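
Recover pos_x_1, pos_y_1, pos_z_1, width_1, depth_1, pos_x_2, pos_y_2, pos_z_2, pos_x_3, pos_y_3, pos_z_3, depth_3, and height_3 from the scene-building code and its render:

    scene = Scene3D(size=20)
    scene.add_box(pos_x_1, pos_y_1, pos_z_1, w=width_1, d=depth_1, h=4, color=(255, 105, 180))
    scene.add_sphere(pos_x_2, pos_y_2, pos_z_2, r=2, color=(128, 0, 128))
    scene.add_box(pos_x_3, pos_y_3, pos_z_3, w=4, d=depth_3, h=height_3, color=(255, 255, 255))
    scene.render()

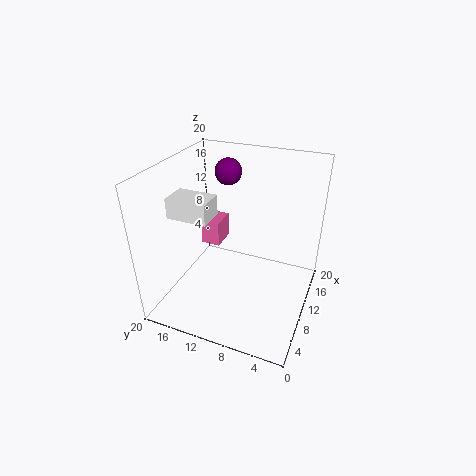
pos_x_1 = 14; pos_y_1 = 15; pos_z_1 = 5; width_1 = 4; depth_1 = 3; pos_x_2 = 16; pos_y_2 = 14; pos_z_2 = 17; pos_x_3 = 8; pos_y_3 = 14; pos_z_3 = 12; depth_3 = 6; height_3 = 3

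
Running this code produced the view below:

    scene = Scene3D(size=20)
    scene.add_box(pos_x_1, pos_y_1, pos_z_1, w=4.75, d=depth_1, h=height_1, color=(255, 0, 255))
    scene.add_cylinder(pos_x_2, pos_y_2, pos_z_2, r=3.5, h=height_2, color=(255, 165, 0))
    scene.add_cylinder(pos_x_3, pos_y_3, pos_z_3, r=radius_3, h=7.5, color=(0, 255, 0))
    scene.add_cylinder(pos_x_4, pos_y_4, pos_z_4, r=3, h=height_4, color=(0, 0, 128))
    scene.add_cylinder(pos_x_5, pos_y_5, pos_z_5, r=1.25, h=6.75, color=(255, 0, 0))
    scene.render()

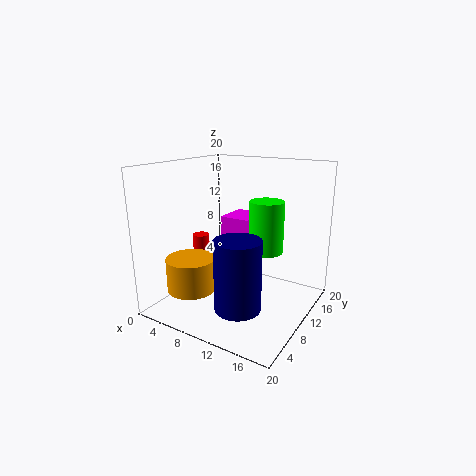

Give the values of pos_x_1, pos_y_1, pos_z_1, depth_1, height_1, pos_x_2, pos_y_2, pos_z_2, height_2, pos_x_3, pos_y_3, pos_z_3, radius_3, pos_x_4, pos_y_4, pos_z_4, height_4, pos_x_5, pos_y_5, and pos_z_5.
pos_x_1 = 4.25, pos_y_1 = 14.25, pos_z_1 = 7.5, depth_1 = 5.5, height_1 = 3.75, pos_x_2 = 4.25, pos_y_2 = 6.5, pos_z_2 = 2.25, height_2 = 4.75, pos_x_3 = 12.5, pos_y_3 = 13.75, pos_z_3 = 7.25, radius_3 = 2.5, pos_x_4 = 13, pos_y_4 = 5, pos_z_4 = 2.5, height_4 = 9.25, pos_x_5 = 2.75, pos_y_5 = 11, pos_z_5 = 2.25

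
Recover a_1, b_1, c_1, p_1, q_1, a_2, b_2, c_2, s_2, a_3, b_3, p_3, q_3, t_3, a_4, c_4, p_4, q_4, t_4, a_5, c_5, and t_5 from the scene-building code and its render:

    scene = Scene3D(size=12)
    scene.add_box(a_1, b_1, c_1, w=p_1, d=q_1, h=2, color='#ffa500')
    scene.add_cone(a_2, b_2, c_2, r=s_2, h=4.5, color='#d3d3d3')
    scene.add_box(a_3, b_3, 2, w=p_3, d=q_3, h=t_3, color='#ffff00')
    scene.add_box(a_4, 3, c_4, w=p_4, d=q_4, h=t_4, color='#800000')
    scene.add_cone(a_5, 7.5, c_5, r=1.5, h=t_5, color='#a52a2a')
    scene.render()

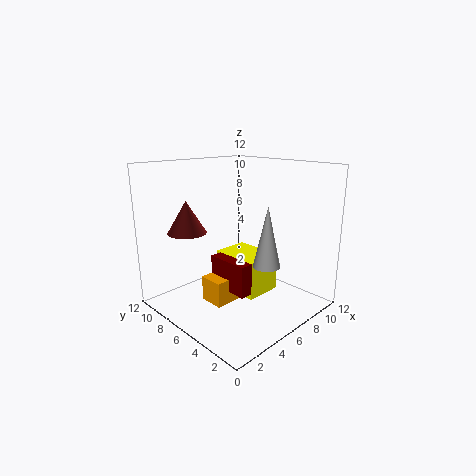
a_1 = 2.5; b_1 = 4.5; c_1 = 1.5; p_1 = 3.5; q_1 = 2; a_2 = 5; b_2 = 2; c_2 = 5; s_2 = 1; a_3 = 4.5; b_3 = 3; p_3 = 3; q_3 = 4; t_3 = 3; a_4 = 3.5; c_4 = 2.5; p_4 = 2.5; q_4 = 3.5; t_4 = 2.5; a_5 = 2; c_5 = 7; t_5 = 2.5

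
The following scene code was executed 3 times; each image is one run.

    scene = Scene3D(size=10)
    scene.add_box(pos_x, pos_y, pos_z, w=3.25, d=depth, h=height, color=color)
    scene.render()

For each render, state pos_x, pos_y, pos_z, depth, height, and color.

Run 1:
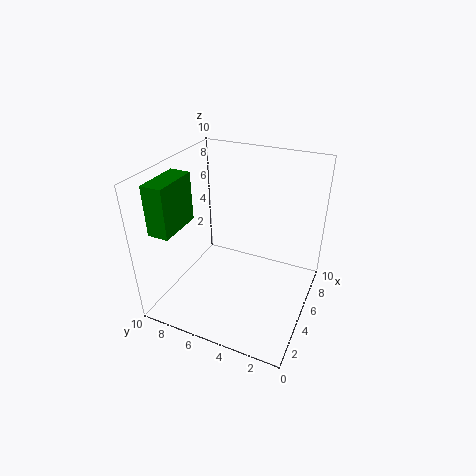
pos_x = 1.75; pos_y = 8.5; pos_z = 5.75; depth = 1.5; height = 3.5; color = 'green'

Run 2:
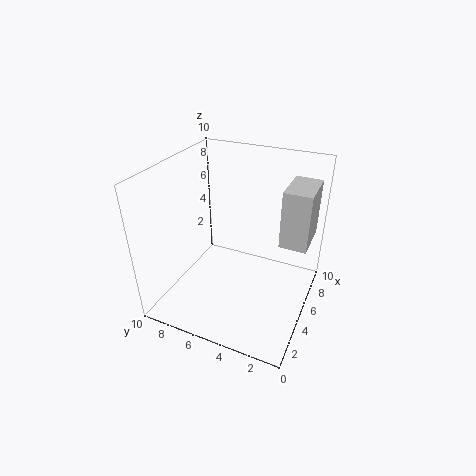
pos_x = 6.5; pos_y = 0.5; pos_z = 4; depth = 2; height = 4.25; color = 'lightgray'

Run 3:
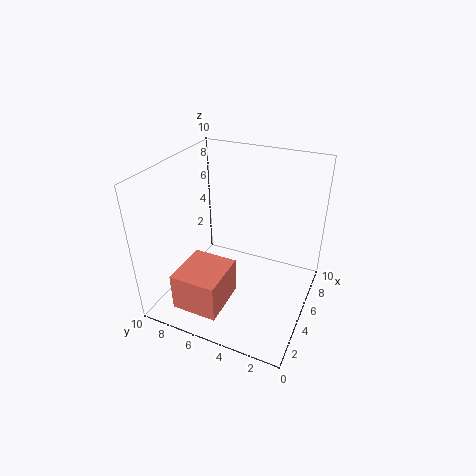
pos_x = 0.25; pos_y = 4.5; pos_z = 1.75; depth = 3; height = 2.5; color = 'salmon'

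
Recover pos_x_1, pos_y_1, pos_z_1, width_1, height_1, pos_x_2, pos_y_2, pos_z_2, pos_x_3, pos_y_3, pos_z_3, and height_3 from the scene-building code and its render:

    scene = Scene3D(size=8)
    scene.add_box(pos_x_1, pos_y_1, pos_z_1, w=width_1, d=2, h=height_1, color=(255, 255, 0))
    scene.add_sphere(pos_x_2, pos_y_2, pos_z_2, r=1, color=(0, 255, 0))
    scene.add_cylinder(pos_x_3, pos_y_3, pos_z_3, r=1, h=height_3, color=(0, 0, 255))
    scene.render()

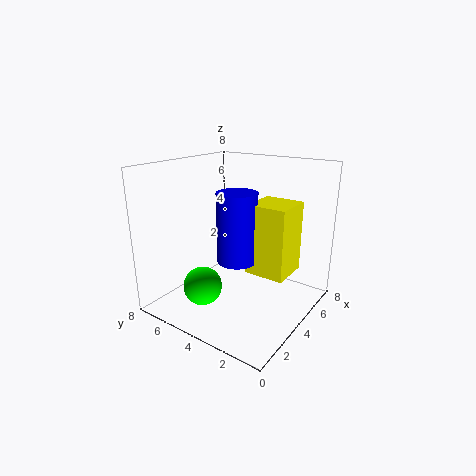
pos_x_1 = 2.5
pos_y_1 = 0.5
pos_z_1 = 3
width_1 = 2
height_1 = 3.5
pos_x_2 = 1.5
pos_y_2 = 4.5
pos_z_2 = 2
pos_x_3 = 2.5
pos_y_3 = 3
pos_z_3 = 3.5
height_3 = 3.5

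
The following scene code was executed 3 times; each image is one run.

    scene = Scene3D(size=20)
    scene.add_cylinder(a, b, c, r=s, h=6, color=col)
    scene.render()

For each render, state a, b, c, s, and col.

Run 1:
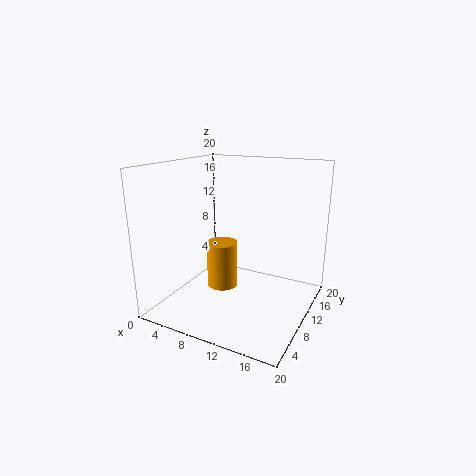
a = 9.5, b = 6.5, c = 4.5, s = 2, col = 'orange'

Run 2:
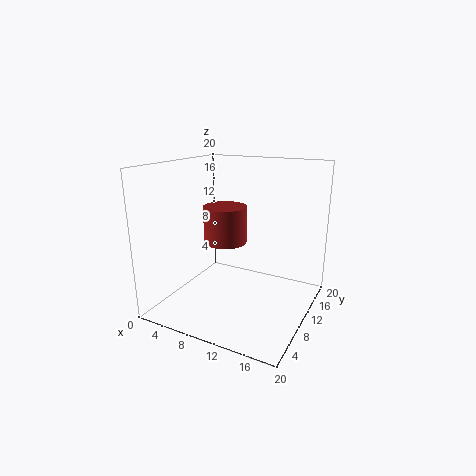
a = 4.5, b = 16, c = 6.5, s = 3.5, col = 'brown'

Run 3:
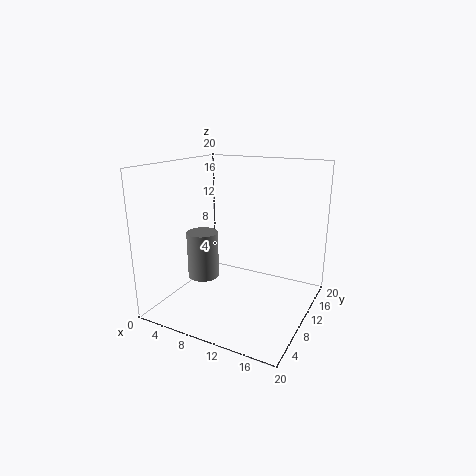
a = 7.5, b = 5, c = 6, s = 2, col = 'gray'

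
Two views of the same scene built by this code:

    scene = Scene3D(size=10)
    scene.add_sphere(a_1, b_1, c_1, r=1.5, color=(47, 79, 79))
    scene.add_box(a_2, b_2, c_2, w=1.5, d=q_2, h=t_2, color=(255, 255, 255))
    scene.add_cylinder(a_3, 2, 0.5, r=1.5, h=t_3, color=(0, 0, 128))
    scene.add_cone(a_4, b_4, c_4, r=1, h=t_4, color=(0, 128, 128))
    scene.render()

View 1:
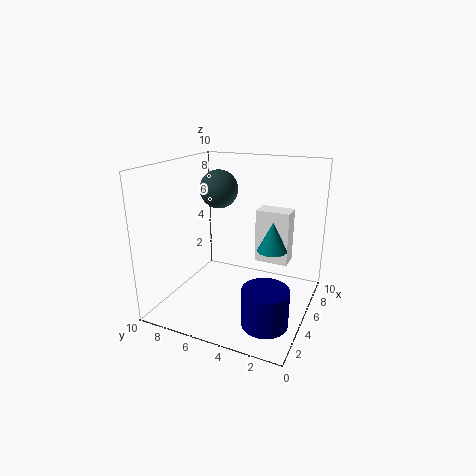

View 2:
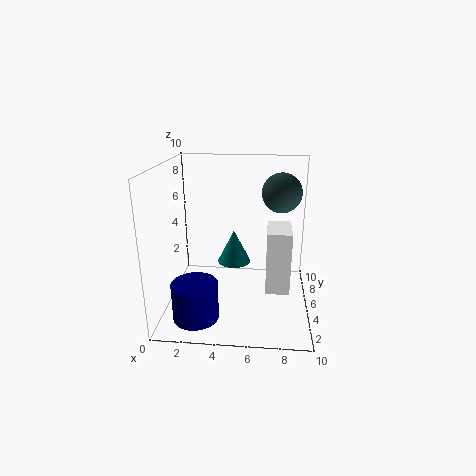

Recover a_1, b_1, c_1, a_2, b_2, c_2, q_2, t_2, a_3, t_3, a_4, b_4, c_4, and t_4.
a_1 = 8; b_1 = 8; c_1 = 7.5; a_2 = 7; b_2 = 2; c_2 = 2.5; q_2 = 2.5; t_2 = 4; a_3 = 2.5; t_3 = 2.5; a_4 = 5; b_4 = 2.5; c_4 = 4.5; t_4 = 2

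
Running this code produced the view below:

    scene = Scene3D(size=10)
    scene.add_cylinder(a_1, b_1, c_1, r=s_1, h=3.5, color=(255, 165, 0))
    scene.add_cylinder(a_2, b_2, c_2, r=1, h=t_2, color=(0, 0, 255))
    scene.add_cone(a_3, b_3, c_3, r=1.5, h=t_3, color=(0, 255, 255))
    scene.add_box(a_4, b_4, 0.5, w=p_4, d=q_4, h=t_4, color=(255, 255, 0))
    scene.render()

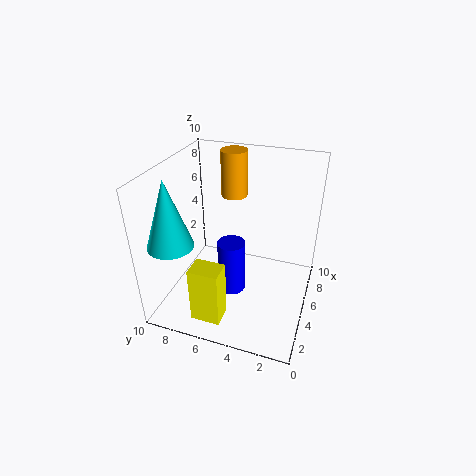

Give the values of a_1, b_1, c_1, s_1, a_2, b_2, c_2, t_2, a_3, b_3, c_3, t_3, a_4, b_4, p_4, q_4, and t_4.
a_1 = 8.5, b_1 = 6.5, c_1 = 6.5, s_1 = 1, a_2 = 5, b_2 = 5.5, c_2 = 0.5, t_2 = 4, a_3 = 2, b_3 = 8.5, c_3 = 5.5, t_3 = 4.5, a_4 = 1, b_4 = 5, p_4 = 1.5, q_4 = 2, t_4 = 4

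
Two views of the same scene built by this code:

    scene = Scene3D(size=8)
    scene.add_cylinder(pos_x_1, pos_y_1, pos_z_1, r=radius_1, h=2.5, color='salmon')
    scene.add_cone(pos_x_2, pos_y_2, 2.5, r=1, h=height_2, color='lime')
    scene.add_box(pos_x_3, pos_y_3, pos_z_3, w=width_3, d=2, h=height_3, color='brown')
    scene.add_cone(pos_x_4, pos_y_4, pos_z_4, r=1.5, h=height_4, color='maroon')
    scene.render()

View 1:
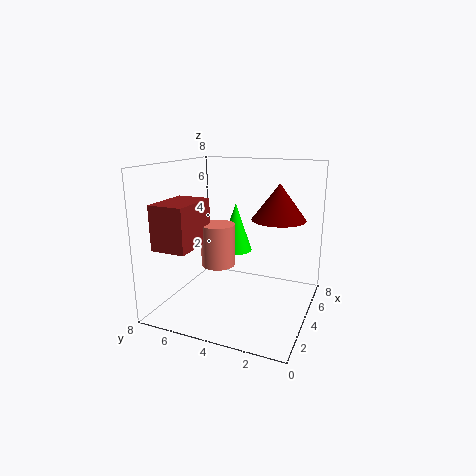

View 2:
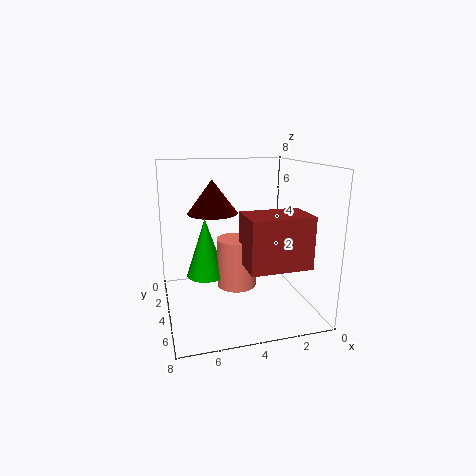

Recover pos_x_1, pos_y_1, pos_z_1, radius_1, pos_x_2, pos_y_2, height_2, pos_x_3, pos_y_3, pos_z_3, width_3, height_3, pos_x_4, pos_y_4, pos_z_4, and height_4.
pos_x_1 = 4.5; pos_y_1 = 5.5; pos_z_1 = 2; radius_1 = 1; pos_x_2 = 6; pos_y_2 = 5; height_2 = 3; pos_x_3 = 1.5; pos_y_3 = 6; pos_z_3 = 3.5; width_3 = 3; height_3 = 2.5; pos_x_4 = 5; pos_y_4 = 2; pos_z_4 = 5; height_4 = 2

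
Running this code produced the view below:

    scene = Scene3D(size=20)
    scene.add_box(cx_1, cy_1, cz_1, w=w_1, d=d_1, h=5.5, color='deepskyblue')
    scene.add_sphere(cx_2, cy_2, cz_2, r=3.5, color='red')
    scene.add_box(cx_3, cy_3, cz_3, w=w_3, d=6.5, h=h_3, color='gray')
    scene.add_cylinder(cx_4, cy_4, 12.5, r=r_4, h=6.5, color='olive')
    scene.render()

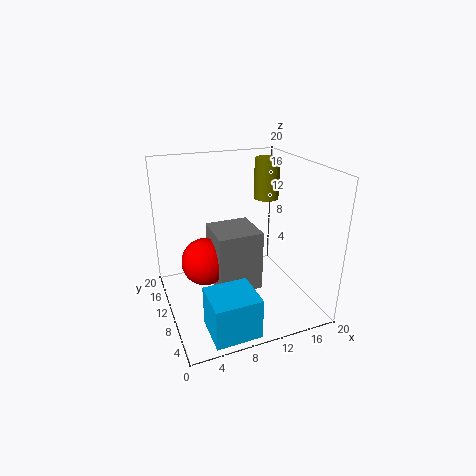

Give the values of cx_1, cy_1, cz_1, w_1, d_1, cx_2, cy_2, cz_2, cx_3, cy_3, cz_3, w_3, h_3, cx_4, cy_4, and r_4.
cx_1 = 3.5, cy_1 = 0.5, cz_1 = 0.5, w_1 = 6, d_1 = 5.5, cx_2 = 6, cy_2 = 13, cz_2 = 5.5, cx_3 = 7, cy_3 = 9, cz_3 = 1.5, w_3 = 6.5, h_3 = 9, cx_4 = 18, cy_4 = 17.5, r_4 = 2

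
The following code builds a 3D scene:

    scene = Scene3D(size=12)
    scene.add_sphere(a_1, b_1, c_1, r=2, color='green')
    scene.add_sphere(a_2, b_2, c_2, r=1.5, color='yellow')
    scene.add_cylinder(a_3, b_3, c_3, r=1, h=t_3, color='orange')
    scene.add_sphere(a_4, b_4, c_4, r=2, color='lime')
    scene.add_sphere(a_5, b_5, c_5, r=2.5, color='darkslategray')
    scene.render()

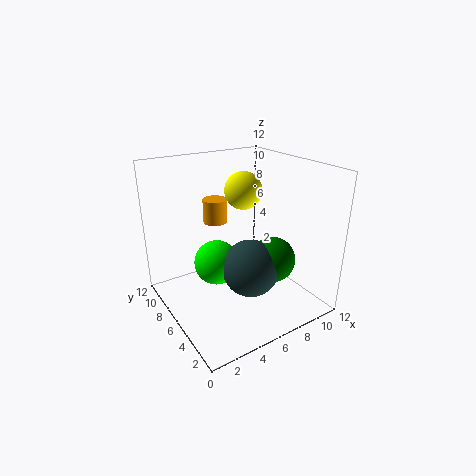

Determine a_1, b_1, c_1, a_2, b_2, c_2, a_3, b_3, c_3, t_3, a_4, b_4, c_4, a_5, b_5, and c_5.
a_1 = 9
b_1 = 5
c_1 = 3.5
a_2 = 6.5
b_2 = 6
c_2 = 10
a_3 = 5
b_3 = 8
c_3 = 7
t_3 = 2
a_4 = 5
b_4 = 8
c_4 = 3
a_5 = 7
b_5 = 5.5
c_5 = 3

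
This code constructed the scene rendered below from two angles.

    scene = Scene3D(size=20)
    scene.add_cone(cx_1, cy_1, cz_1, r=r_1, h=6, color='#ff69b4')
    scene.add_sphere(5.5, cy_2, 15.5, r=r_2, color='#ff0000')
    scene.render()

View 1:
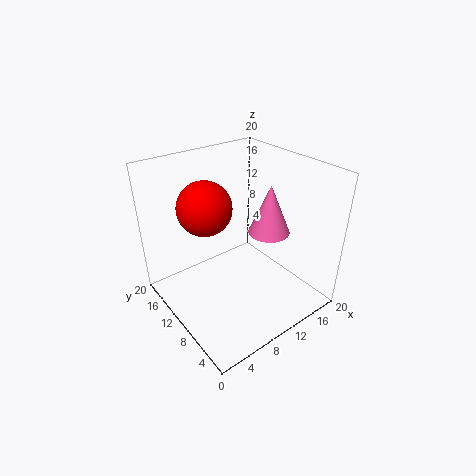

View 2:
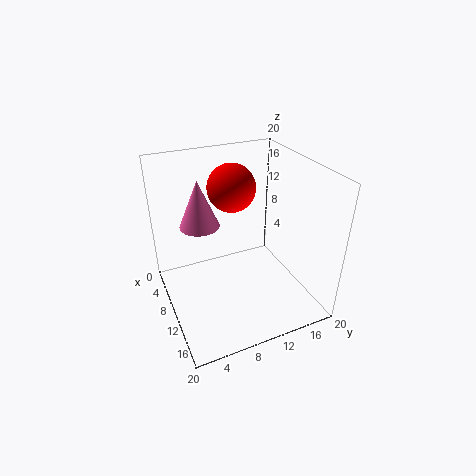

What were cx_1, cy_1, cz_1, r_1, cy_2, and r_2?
cx_1 = 10.5; cy_1 = 4.5; cz_1 = 13.5; r_1 = 2.5; cy_2 = 11; r_2 = 3.5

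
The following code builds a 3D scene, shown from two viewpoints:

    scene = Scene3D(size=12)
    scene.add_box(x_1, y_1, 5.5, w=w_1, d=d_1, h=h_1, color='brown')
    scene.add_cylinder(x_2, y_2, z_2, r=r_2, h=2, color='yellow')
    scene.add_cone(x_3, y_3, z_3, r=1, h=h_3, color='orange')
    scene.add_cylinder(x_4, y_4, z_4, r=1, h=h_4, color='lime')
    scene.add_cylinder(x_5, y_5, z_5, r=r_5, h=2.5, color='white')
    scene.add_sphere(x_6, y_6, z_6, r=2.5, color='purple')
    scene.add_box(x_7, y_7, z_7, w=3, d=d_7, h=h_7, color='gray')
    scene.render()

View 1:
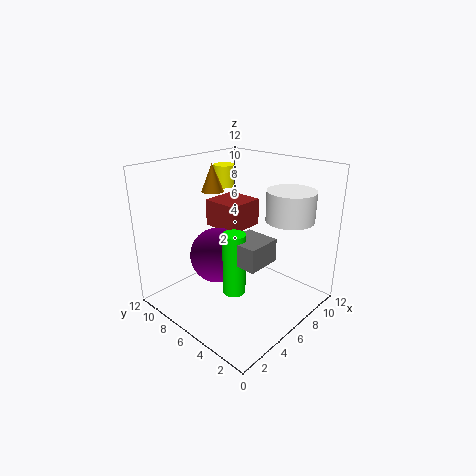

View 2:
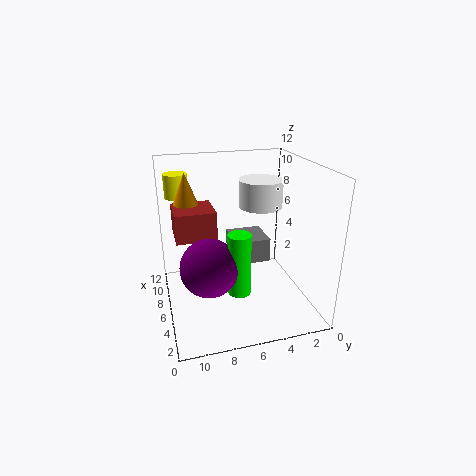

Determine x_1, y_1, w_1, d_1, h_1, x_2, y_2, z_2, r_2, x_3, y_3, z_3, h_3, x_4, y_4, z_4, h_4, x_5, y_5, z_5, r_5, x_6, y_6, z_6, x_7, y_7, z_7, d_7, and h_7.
x_1 = 7, y_1 = 7.5, w_1 = 3.5, d_1 = 3.5, h_1 = 2.5, x_2 = 9, y_2 = 10.5, z_2 = 9, r_2 = 1, x_3 = 7, y_3 = 10, z_3 = 9, h_3 = 2.5, x_4 = 5.5, y_4 = 6, z_4 = 1, h_4 = 5.5, x_5 = 9, y_5 = 3, z_5 = 7.5, r_5 = 2, x_6 = 6, y_6 = 8.5, z_6 = 3.5, x_7 = 5, y_7 = 3.5, z_7 = 4, d_7 = 3, h_7 = 2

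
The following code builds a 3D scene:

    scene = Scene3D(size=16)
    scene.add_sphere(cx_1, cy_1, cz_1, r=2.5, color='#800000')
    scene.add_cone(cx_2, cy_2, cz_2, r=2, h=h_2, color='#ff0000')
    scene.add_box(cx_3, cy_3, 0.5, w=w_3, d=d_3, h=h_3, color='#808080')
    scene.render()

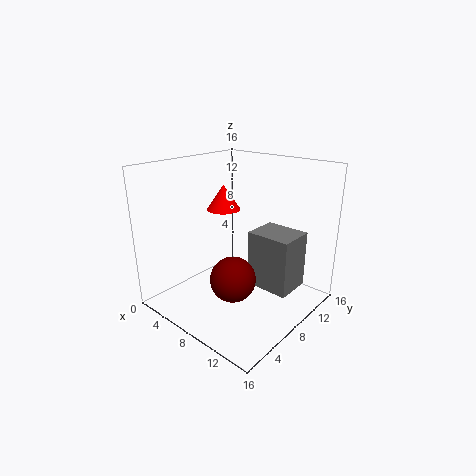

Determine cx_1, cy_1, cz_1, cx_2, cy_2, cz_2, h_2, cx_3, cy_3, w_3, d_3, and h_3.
cx_1 = 9
cy_1 = 6
cz_1 = 4
cx_2 = 4
cy_2 = 10
cz_2 = 10
h_2 = 3
cx_3 = 7
cy_3 = 11
w_3 = 5.5
d_3 = 4.5
h_3 = 7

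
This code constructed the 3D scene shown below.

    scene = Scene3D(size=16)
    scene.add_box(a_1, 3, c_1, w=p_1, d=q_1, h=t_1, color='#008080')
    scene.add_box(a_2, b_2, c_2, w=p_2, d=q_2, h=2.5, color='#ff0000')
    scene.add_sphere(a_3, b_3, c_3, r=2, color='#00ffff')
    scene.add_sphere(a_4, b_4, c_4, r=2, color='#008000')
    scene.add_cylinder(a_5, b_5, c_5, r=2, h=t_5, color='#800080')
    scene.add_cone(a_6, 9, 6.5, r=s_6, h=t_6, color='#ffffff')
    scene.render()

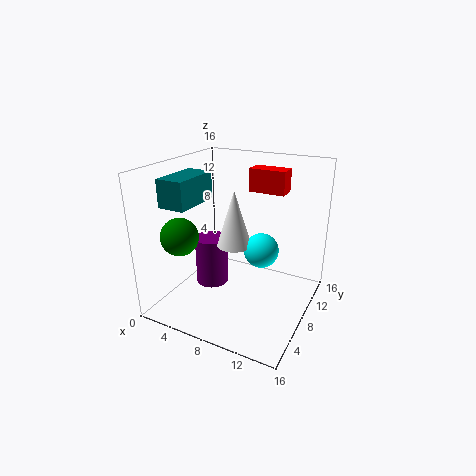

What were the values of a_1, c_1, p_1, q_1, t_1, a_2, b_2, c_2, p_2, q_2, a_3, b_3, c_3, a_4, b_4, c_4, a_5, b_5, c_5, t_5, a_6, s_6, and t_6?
a_1 = 1.5
c_1 = 12
p_1 = 3
q_1 = 5.5
t_1 = 3
a_2 = 8.5
b_2 = 9.5
c_2 = 13
p_2 = 4
q_2 = 2
a_3 = 10
b_3 = 10
c_3 = 6
a_4 = 3.5
b_4 = 3.5
c_4 = 9
a_5 = 3.5
b_5 = 9.5
c_5 = 0.5
t_5 = 6
a_6 = 7
s_6 = 2
t_6 = 6.5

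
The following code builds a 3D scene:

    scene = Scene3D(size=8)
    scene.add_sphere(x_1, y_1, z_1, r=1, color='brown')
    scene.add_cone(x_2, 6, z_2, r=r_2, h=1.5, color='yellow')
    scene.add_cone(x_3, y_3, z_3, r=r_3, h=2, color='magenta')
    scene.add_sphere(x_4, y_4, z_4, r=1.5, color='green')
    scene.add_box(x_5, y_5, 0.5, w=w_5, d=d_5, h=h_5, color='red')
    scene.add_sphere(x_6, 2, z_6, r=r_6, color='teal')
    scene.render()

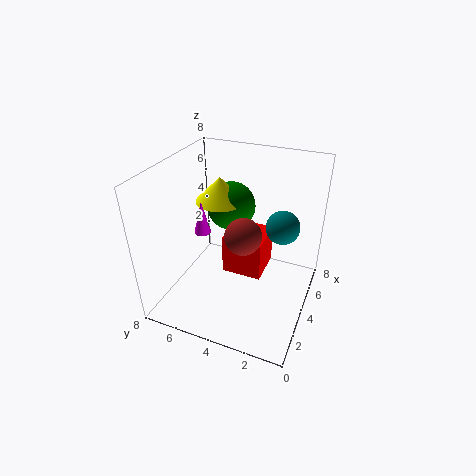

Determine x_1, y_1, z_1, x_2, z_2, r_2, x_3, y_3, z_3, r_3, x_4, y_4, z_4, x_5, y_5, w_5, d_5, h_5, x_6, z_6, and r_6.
x_1 = 3.5
y_1 = 3.5
z_1 = 4.5
x_2 = 6
z_2 = 5
r_2 = 1.5
x_3 = 4.5
y_3 = 6.5
z_3 = 3.5
r_3 = 0.5
x_4 = 6.5
y_4 = 5.5
z_4 = 4.5
x_5 = 5
y_5 = 3
w_5 = 2.5
d_5 = 2.5
h_5 = 2.5
x_6 = 6
z_6 = 4
r_6 = 1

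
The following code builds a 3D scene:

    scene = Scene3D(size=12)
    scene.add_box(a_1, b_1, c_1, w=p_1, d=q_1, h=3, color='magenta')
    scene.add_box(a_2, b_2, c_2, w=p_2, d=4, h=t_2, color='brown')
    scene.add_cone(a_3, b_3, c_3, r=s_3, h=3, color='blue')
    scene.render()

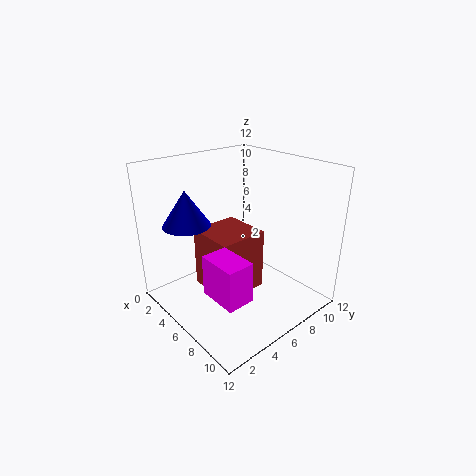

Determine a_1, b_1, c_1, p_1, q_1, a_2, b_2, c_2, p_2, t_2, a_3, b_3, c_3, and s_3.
a_1 = 8, b_1 = 1, c_1 = 4, p_1 = 3, q_1 = 2, a_2 = 4, b_2 = 3, c_2 = 2, p_2 = 4, t_2 = 5, a_3 = 3, b_3 = 3, c_3 = 7, s_3 = 2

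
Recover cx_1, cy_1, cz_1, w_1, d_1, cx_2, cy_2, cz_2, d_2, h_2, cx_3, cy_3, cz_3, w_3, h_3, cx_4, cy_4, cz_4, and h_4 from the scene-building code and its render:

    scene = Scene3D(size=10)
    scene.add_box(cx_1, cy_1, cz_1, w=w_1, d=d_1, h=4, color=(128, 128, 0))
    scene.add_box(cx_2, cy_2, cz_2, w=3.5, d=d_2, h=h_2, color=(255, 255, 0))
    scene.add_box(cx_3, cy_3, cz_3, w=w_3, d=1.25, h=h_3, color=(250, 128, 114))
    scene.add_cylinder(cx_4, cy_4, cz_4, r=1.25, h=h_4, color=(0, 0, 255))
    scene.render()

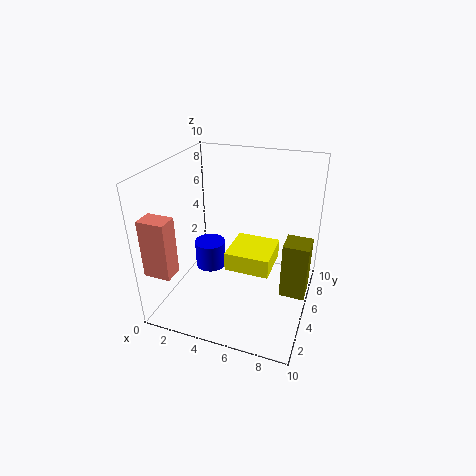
cx_1 = 8.25, cy_1 = 4.5, cz_1 = 1.25, w_1 = 1.75, d_1 = 1.75, cx_2 = 3.5, cy_2 = 6, cz_2 = 1.25, d_2 = 3.5, h_2 = 1.5, cx_3 = 0.5, cy_3 = 0.25, cz_3 = 4, w_3 = 1.75, h_3 = 3.75, cx_4 = 1.5, cy_4 = 7.75, cz_4 = 0.25, h_4 = 2.25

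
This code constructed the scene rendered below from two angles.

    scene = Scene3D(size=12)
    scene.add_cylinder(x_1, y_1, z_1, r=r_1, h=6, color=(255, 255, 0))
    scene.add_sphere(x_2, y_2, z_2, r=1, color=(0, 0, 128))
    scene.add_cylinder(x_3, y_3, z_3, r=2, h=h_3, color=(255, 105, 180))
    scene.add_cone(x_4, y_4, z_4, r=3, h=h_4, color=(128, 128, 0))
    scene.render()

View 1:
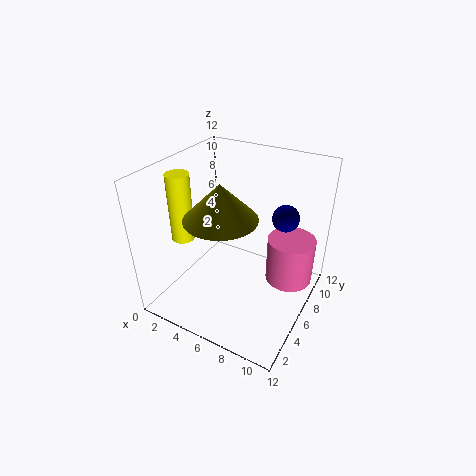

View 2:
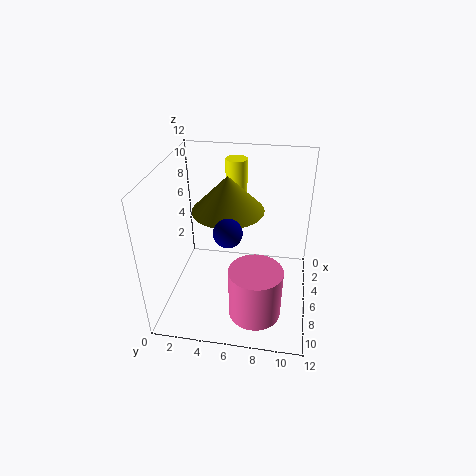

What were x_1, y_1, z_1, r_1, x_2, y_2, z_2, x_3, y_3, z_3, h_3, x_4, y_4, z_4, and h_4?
x_1 = 1; y_1 = 5; z_1 = 5; r_1 = 1; x_2 = 10; y_2 = 6; z_2 = 9; x_3 = 10; y_3 = 8; z_3 = 2; h_3 = 4; x_4 = 5; y_4 = 5; z_4 = 8; h_4 = 3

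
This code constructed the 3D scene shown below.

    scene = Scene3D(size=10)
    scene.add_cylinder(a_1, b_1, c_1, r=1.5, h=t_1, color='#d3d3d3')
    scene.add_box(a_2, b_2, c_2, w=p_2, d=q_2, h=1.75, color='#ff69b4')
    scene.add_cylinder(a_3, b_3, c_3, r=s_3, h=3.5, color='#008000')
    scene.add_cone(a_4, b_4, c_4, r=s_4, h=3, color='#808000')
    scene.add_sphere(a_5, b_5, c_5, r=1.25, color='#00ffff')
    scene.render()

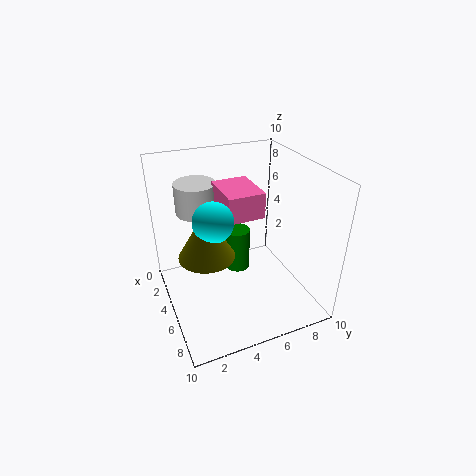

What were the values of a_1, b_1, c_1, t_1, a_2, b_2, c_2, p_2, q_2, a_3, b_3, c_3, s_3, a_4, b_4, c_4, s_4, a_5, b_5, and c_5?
a_1 = 2
b_1 = 3
c_1 = 6
t_1 = 2.25
a_2 = 2.75
b_2 = 4
c_2 = 6.75
p_2 = 3.25
q_2 = 2.5
a_3 = 2
b_3 = 6.25
c_3 = 0.25
s_3 = 1
a_4 = 6.5
b_4 = 2.25
c_4 = 5.25
s_4 = 1.75
a_5 = 6.5
b_5 = 2.75
c_5 = 7.5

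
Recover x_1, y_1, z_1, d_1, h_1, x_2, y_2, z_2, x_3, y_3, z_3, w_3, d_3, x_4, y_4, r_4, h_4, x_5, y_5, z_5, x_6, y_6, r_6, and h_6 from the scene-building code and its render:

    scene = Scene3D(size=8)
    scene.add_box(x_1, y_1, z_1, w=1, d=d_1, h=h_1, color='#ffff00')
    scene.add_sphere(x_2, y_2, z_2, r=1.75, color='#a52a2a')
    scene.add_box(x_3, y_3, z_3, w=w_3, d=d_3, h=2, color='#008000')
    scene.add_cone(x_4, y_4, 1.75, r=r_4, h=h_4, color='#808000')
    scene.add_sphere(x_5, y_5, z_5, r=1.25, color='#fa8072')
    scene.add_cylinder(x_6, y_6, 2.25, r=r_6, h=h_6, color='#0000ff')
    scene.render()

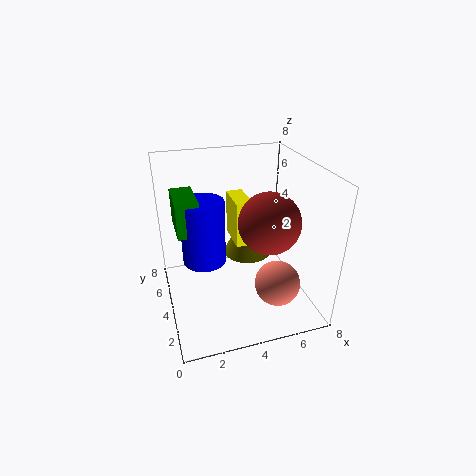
x_1 = 4.25, y_1 = 5, z_1 = 2.75, d_1 = 2.25, h_1 = 2.75, x_2 = 5.75, y_2 = 3.75, z_2 = 4.75, x_3 = 0.75, y_3 = 4.25, z_3 = 4.25, w_3 = 1.25, d_3 = 2.5, x_4 = 5.25, y_4 = 6, r_4 = 1.5, h_4 = 2.75, x_5 = 5.75, y_5 = 2.25, z_5 = 1.75, x_6 = 2.25, y_6 = 5, r_6 = 1.25, h_6 = 3.75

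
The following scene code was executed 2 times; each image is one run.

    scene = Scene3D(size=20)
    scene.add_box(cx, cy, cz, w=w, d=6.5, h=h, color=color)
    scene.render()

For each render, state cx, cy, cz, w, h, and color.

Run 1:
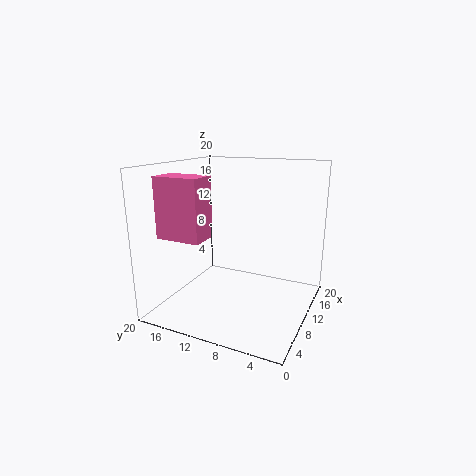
cx = 5, cy = 13.5, cz = 10, w = 4, h = 8.5, color = 'hotpink'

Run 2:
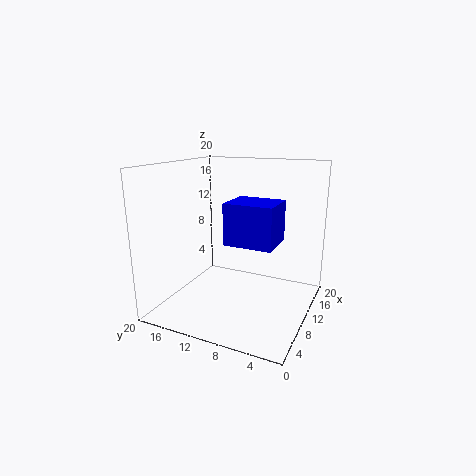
cx = 6.5, cy = 4, cz = 10, w = 5.5, h = 5.5, color = 'blue'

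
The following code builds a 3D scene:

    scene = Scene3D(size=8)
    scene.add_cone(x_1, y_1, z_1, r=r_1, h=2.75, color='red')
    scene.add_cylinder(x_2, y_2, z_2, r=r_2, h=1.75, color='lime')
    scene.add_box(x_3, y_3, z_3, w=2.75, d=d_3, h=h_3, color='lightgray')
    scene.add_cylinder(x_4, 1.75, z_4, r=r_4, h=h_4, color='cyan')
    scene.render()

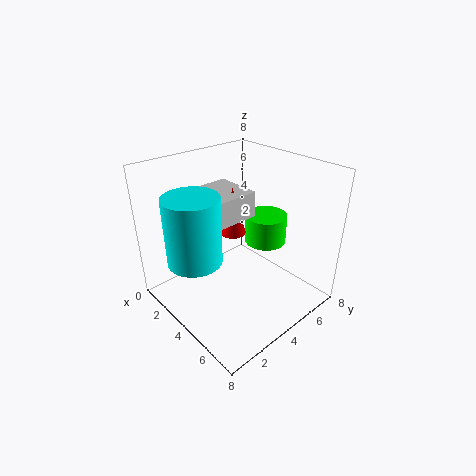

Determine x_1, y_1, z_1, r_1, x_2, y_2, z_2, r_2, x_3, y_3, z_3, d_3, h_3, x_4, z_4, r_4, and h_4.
x_1 = 3
y_1 = 4.5
z_1 = 3.75
r_1 = 0.75
x_2 = 3.75
y_2 = 6.5
z_2 = 2.75
r_2 = 1.25
x_3 = 1
y_3 = 2.75
z_3 = 4.75
d_3 = 2.75
h_3 = 1.5
x_4 = 3
z_4 = 3
r_4 = 1.5
h_4 = 3.75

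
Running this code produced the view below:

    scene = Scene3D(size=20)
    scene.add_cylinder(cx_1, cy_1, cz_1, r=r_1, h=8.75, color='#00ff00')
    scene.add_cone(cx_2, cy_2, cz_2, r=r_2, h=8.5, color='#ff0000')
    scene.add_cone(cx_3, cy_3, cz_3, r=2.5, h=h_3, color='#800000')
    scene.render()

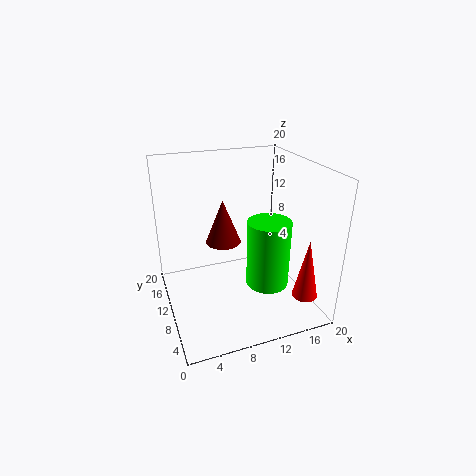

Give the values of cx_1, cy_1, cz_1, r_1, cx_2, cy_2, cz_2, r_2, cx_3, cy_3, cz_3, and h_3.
cx_1 = 12.25, cy_1 = 5, cz_1 = 5.5, r_1 = 2.75, cx_2 = 17.75, cy_2 = 4, cz_2 = 2.5, r_2 = 1.75, cx_3 = 8.5, cy_3 = 12, cz_3 = 8.75, h_3 = 6.25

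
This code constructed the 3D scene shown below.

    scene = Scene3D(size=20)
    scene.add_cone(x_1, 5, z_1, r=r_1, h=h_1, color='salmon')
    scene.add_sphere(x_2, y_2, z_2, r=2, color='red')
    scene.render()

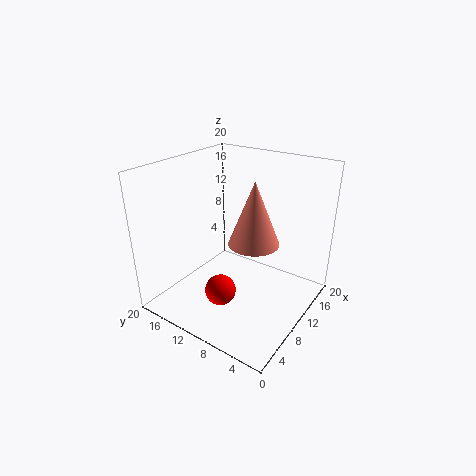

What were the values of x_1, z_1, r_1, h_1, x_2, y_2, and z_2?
x_1 = 6
z_1 = 12.5
r_1 = 3
h_1 = 7.5
x_2 = 4.5
y_2 = 9
z_2 = 5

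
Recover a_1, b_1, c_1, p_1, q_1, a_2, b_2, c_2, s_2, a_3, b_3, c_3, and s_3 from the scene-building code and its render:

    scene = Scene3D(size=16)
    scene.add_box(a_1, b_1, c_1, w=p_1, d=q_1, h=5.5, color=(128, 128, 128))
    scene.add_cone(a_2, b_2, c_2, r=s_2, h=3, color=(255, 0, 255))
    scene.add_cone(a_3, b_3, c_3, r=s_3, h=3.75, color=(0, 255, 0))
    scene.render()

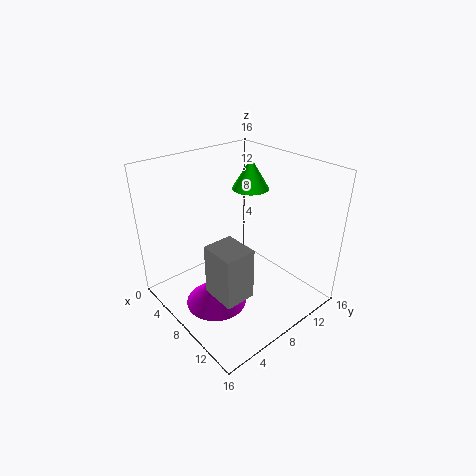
a_1 = 9; b_1 = 2.75; c_1 = 4; p_1 = 3.75; q_1 = 3.25; a_2 = 9; b_2 = 4; c_2 = 2; s_2 = 3.25; a_3 = 4.5; b_3 = 13; c_3 = 11.5; s_3 = 2.25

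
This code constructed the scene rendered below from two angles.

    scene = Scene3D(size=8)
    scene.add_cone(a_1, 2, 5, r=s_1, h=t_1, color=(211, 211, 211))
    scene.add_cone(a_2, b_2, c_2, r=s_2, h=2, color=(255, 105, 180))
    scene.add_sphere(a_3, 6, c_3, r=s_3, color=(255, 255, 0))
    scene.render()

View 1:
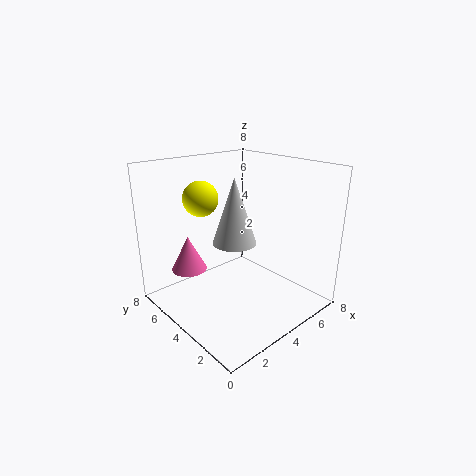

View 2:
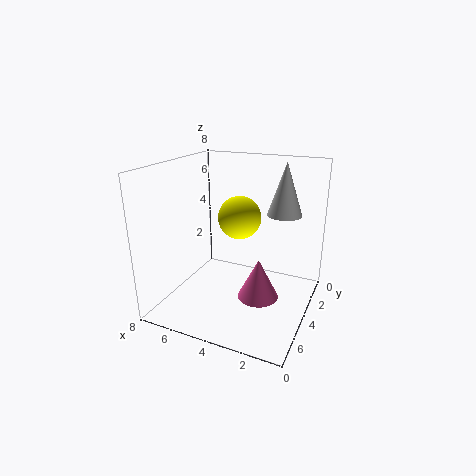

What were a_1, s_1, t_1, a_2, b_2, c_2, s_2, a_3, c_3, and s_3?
a_1 = 2, s_1 = 1, t_1 = 3, a_2 = 2, b_2 = 6, c_2 = 2, s_2 = 1, a_3 = 3, c_3 = 6, s_3 = 1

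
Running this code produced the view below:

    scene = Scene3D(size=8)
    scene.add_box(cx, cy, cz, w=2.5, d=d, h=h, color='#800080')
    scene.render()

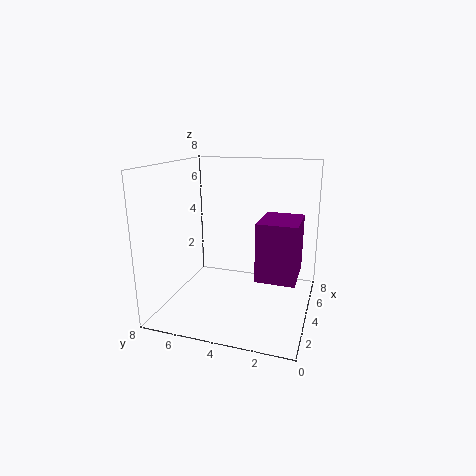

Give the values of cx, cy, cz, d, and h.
cx = 2, cy = 0.5, cz = 2.5, d = 2, h = 3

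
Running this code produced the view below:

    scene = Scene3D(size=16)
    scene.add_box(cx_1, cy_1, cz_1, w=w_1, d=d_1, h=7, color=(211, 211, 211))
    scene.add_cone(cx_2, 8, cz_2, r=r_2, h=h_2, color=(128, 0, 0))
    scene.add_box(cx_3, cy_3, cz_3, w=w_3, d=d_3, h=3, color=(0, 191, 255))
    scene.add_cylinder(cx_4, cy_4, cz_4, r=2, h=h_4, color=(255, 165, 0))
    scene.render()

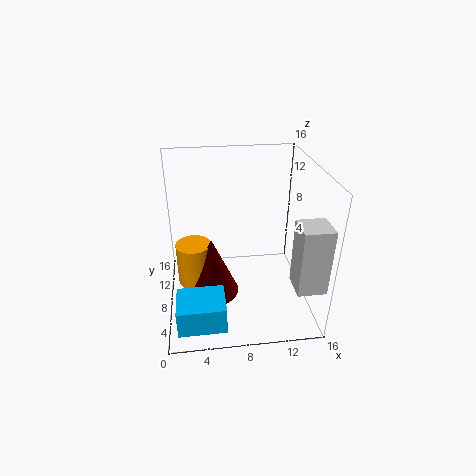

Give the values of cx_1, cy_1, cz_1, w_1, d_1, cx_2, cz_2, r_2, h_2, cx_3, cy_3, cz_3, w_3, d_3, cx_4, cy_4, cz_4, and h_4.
cx_1 = 13
cy_1 = 1
cz_1 = 5
w_1 = 3
d_1 = 3
cx_2 = 5
cz_2 = 1
r_2 = 3
h_2 = 7
cx_3 = 1
cy_3 = 1
cz_3 = 1
w_3 = 5
d_3 = 4
cx_4 = 3
cy_4 = 9
cz_4 = 2
h_4 = 5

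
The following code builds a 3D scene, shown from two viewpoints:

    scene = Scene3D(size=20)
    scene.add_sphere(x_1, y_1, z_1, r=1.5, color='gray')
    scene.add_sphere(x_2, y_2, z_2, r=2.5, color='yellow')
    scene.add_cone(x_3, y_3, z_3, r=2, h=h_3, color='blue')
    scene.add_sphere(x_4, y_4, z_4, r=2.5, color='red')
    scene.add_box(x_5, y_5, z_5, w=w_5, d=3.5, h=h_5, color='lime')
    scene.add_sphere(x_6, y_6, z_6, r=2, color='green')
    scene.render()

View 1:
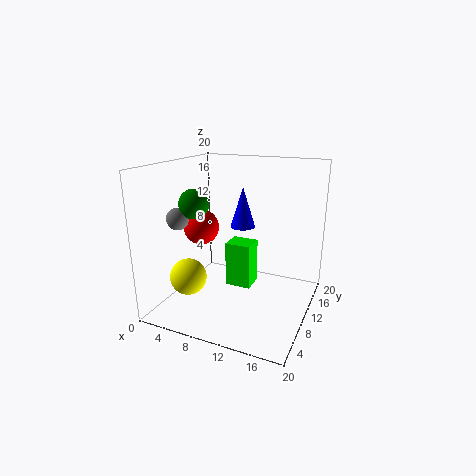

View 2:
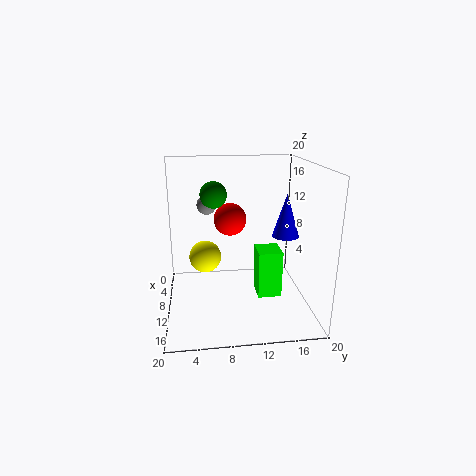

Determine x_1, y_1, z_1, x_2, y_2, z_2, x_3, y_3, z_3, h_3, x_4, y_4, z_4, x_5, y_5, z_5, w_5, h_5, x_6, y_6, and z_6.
x_1 = 3; y_1 = 6; z_1 = 13; x_2 = 4.5; y_2 = 5.5; z_2 = 5; x_3 = 7.5; y_3 = 17.5; z_3 = 9; h_3 = 6.5; x_4 = 4.5; y_4 = 9.5; z_4 = 11; x_5 = 6.5; y_5 = 13; z_5 = 0.5; w_5 = 4; h_5 = 7; x_6 = 5; y_6 = 7; z_6 = 15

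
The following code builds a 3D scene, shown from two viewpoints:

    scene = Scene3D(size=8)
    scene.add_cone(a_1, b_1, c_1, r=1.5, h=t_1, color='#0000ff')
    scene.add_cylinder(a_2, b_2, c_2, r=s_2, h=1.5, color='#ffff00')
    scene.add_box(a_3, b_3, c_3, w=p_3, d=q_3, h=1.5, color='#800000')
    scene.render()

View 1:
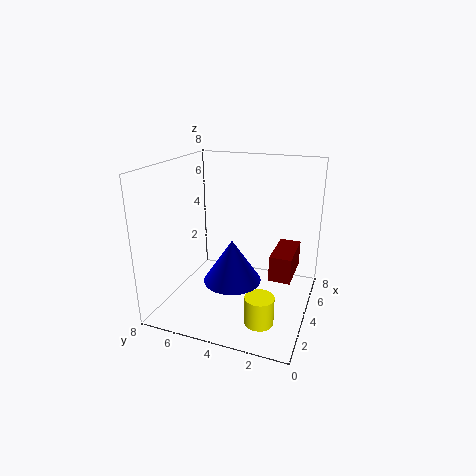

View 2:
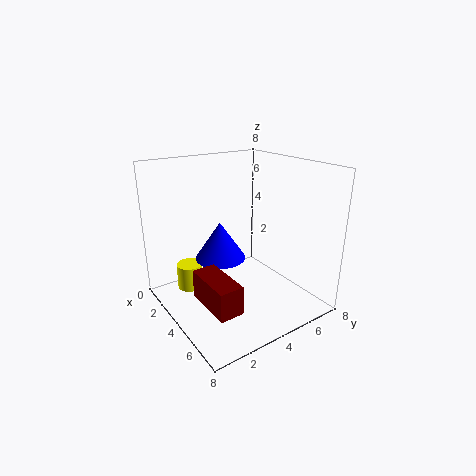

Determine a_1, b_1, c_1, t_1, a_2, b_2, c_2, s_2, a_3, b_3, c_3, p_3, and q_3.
a_1 = 2.5
b_1 = 3.75
c_1 = 2.25
t_1 = 2.25
a_2 = 1.75
b_2 = 2
c_2 = 0.5
s_2 = 0.75
a_3 = 4.25
b_3 = 1
c_3 = 1.5
p_3 = 2.75
q_3 = 1.25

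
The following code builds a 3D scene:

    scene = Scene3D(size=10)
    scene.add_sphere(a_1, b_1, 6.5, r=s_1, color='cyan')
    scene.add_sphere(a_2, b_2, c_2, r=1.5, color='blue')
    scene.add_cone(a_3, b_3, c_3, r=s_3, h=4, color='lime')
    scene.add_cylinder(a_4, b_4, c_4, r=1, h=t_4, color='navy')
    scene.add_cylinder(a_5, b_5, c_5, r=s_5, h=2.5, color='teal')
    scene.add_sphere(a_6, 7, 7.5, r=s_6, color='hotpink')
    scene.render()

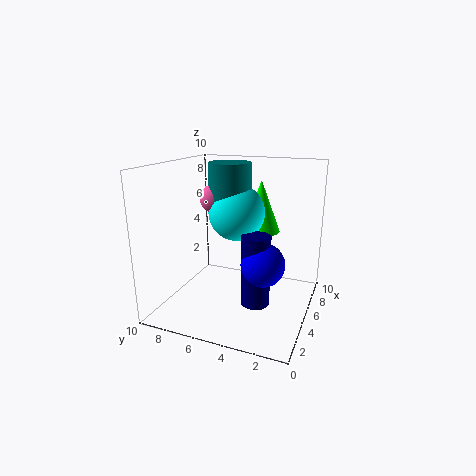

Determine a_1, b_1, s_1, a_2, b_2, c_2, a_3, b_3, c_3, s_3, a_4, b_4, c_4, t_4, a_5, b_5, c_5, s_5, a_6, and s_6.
a_1 = 6
b_1 = 5.5
s_1 = 2
a_2 = 4.5
b_2 = 3
c_2 = 3.5
a_3 = 8.5
b_3 = 4.5
c_3 = 4.5
s_3 = 1.5
a_4 = 4.5
b_4 = 3.5
c_4 = 0.5
t_4 = 5
a_5 = 6
b_5 = 6
c_5 = 7.5
s_5 = 1.5
a_6 = 5.5
s_6 = 1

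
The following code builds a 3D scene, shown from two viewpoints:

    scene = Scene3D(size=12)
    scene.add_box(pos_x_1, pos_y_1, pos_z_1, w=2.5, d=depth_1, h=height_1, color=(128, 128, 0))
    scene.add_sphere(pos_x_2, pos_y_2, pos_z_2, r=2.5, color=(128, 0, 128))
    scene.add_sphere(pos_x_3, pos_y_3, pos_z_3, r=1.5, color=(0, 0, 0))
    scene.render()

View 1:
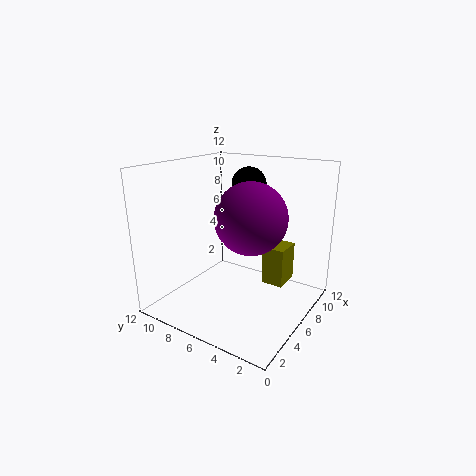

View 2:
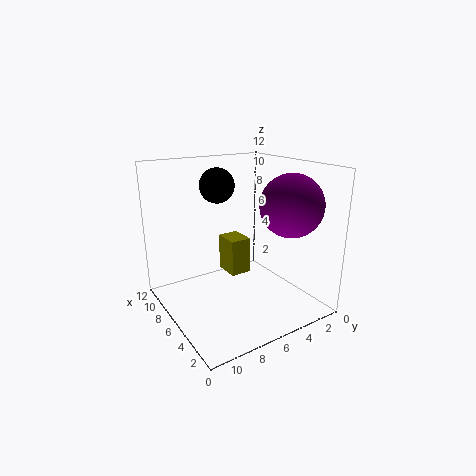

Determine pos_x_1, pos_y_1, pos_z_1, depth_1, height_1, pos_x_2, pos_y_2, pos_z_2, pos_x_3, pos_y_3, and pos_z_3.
pos_x_1 = 8.5, pos_y_1 = 3, pos_z_1 = 1, depth_1 = 2, height_1 = 3.5, pos_x_2 = 3, pos_y_2 = 3, pos_z_2 = 9, pos_x_3 = 8.5, pos_y_3 = 6.5, pos_z_3 = 10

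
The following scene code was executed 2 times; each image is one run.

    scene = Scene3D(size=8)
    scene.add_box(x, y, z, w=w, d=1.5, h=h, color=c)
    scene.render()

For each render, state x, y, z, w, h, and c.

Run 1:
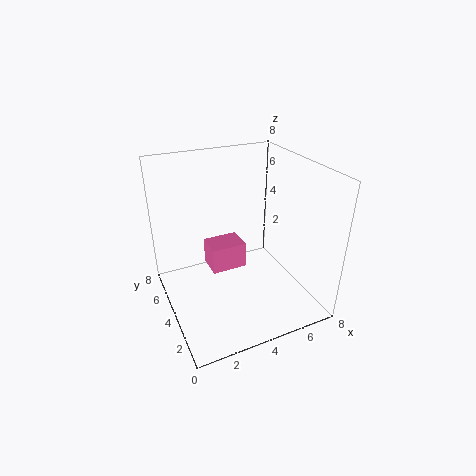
x = 2.5, y = 4, z = 2, w = 2, h = 1.5, c = 'hotpink'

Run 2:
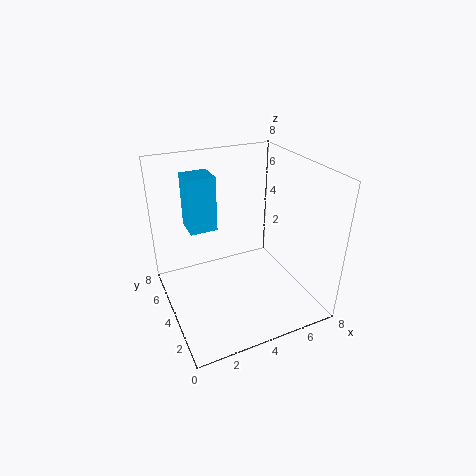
x = 1.5, y = 4.5, z = 4.5, w = 1.5, h = 3, c = 'deepskyblue'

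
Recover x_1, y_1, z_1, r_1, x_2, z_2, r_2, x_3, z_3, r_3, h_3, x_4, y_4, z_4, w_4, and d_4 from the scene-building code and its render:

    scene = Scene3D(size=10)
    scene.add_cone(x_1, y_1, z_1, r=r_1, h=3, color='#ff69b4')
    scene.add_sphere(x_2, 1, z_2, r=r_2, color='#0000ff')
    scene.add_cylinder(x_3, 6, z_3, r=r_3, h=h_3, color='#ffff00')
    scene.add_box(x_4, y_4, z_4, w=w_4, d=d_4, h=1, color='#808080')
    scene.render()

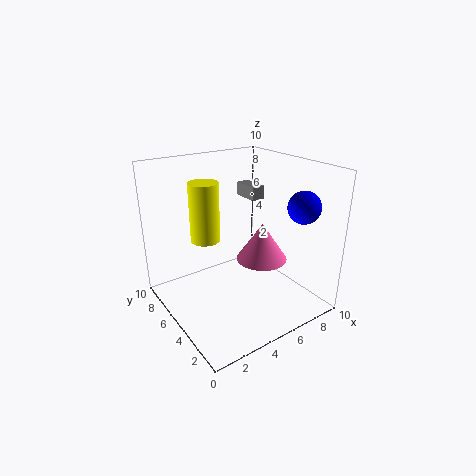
x_1 = 8; y_1 = 6; z_1 = 2; r_1 = 2; x_2 = 7; z_2 = 8; r_2 = 1; x_3 = 3; z_3 = 5; r_3 = 1; h_3 = 4; x_4 = 7; y_4 = 6; z_4 = 7; w_4 = 1; d_4 = 2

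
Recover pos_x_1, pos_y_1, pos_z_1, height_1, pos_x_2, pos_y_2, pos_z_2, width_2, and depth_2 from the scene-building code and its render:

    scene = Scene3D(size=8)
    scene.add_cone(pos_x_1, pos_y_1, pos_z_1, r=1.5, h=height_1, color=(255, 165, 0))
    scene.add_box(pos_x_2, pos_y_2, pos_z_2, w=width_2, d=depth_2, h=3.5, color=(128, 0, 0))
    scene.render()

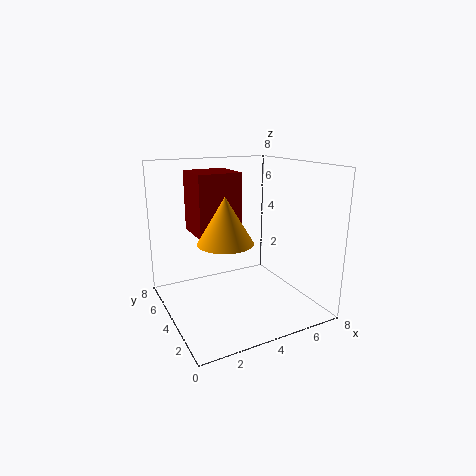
pos_x_1 = 3
pos_y_1 = 3.5
pos_z_1 = 4
height_1 = 2.5
pos_x_2 = 2
pos_y_2 = 4.5
pos_z_2 = 4
width_2 = 2.5
depth_2 = 2.5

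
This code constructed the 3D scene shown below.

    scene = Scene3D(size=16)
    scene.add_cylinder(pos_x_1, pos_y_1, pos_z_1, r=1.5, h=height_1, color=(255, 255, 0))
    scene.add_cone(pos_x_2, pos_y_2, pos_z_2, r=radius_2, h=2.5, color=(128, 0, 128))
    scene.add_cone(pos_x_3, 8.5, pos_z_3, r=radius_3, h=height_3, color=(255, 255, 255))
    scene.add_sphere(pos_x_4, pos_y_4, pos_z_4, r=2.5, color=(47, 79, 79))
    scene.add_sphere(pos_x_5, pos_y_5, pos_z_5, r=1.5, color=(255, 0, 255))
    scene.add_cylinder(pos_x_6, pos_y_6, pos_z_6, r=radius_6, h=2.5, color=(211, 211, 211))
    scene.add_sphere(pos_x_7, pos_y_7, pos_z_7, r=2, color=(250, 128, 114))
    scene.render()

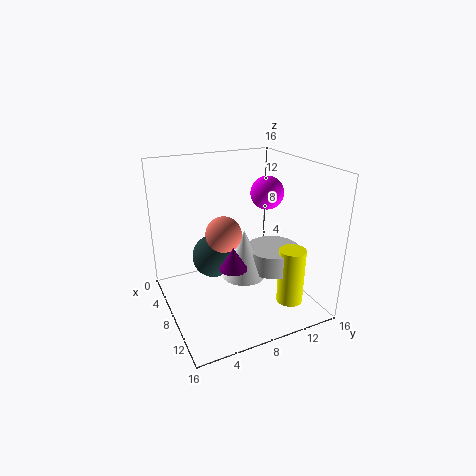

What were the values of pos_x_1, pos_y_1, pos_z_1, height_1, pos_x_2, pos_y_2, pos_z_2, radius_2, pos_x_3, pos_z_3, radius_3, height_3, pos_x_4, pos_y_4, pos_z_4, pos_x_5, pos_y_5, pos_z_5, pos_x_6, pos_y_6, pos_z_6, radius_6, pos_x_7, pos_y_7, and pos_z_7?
pos_x_1 = 11.5
pos_y_1 = 13
pos_z_1 = 0.5
height_1 = 6.5
pos_x_2 = 10
pos_y_2 = 6.5
pos_z_2 = 5.5
radius_2 = 1.5
pos_x_3 = 8.5
pos_z_3 = 3.5
radius_3 = 2.5
height_3 = 5.5
pos_x_4 = 5.5
pos_y_4 = 6
pos_z_4 = 5
pos_x_5 = 13
pos_y_5 = 8.5
pos_z_5 = 14.5
pos_x_6 = 9
pos_y_6 = 12
pos_z_6 = 4
radius_6 = 3
pos_x_7 = 7.5
pos_y_7 = 6.5
pos_z_7 = 8.5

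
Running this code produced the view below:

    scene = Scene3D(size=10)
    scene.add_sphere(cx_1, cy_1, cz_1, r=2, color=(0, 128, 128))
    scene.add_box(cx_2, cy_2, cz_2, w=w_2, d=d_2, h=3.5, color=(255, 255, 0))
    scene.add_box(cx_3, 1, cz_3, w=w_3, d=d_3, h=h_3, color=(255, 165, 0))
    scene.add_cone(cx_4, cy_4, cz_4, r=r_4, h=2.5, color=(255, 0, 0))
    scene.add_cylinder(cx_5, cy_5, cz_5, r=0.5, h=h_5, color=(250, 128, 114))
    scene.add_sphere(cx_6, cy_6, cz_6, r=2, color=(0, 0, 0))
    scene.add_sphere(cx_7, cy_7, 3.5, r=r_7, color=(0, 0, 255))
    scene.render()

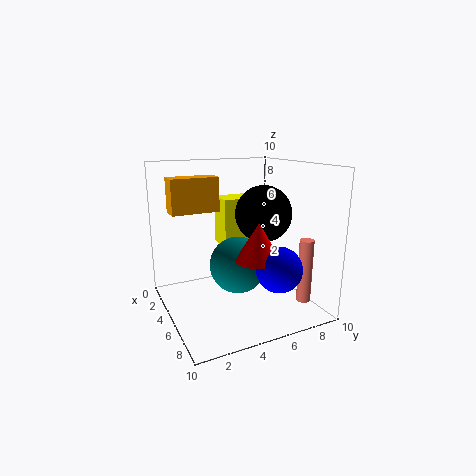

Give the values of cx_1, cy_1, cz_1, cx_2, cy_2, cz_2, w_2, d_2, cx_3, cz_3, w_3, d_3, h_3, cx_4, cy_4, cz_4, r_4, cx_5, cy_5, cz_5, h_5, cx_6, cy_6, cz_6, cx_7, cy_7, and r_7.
cx_1 = 5; cy_1 = 5; cz_1 = 3; cx_2 = 2; cy_2 = 4.5; cz_2 = 4; w_2 = 2; d_2 = 3; cx_3 = 1.5; cz_3 = 6.5; w_3 = 1.5; d_3 = 3.5; h_3 = 2.5; cx_4 = 7; cy_4 = 5.5; cz_4 = 4; r_4 = 1.5; cx_5 = 7.5; cy_5 = 9; cz_5 = 0.5; h_5 = 4.5; cx_6 = 5; cy_6 = 7; cz_6 = 6.5; cx_7 = 8; cy_7 = 6.5; r_7 = 1.5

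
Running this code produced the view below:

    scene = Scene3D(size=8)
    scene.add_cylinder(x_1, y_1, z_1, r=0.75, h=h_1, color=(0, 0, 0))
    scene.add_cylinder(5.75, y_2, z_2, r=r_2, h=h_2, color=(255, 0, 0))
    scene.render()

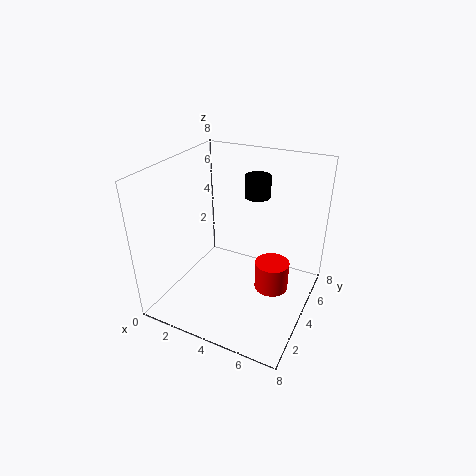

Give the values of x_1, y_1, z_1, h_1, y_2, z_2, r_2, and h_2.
x_1 = 4.25
y_1 = 6
z_1 = 5.75
h_1 = 1.25
y_2 = 5
z_2 = 0.5
r_2 = 1
h_2 = 1.75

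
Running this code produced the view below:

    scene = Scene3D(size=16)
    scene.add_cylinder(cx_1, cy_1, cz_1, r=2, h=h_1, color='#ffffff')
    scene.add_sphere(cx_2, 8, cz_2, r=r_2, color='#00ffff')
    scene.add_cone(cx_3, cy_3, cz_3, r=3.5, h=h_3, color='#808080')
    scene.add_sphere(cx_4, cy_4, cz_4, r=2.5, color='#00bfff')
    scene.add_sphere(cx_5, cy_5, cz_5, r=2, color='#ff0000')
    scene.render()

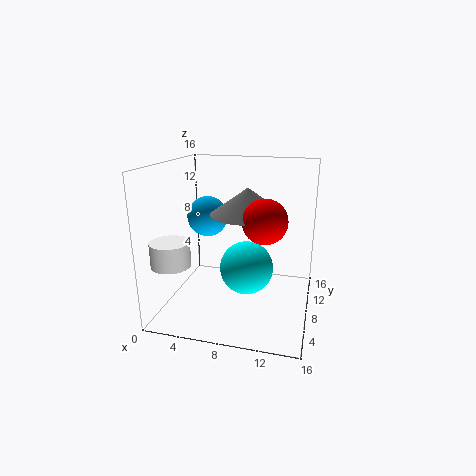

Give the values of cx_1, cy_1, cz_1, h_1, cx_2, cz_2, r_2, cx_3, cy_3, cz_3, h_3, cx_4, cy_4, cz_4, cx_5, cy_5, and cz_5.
cx_1 = 2.5, cy_1 = 2.5, cz_1 = 6.5, h_1 = 2.5, cx_2 = 9, cz_2 = 4.5, r_2 = 3, cx_3 = 10, cy_3 = 4, cz_3 = 12, h_3 = 2.5, cx_4 = 3, cy_4 = 12, cz_4 = 9, cx_5 = 12, cy_5 = 2, cz_5 = 12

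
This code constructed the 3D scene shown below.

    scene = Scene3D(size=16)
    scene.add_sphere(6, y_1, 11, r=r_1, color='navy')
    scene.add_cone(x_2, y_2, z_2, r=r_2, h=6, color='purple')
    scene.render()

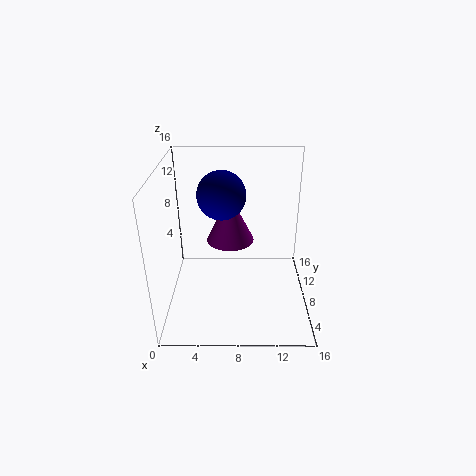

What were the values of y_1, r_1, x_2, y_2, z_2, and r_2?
y_1 = 13, r_1 = 3, x_2 = 7, y_2 = 13, z_2 = 5, r_2 = 3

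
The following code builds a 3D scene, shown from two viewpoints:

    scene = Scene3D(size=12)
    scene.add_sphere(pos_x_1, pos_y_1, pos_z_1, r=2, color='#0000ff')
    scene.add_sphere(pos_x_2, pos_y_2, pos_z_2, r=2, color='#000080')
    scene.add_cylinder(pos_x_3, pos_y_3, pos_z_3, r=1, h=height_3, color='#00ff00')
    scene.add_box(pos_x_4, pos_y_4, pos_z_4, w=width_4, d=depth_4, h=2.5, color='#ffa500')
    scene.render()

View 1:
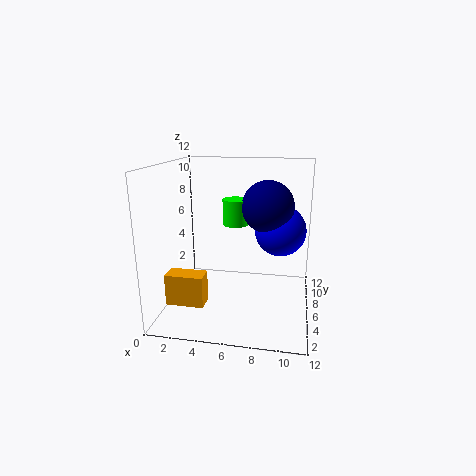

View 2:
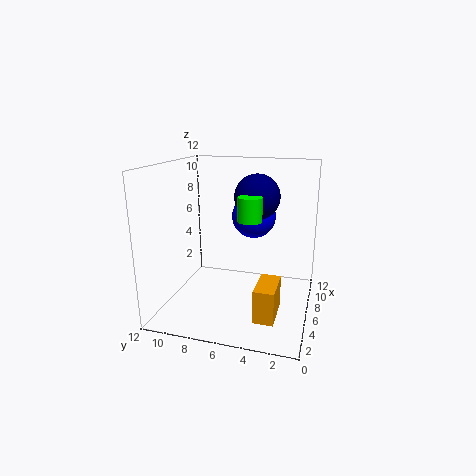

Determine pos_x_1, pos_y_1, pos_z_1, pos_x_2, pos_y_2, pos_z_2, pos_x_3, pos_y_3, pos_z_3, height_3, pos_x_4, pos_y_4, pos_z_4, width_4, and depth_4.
pos_x_1 = 9.5; pos_y_1 = 5.5; pos_z_1 = 7; pos_x_2 = 8.5; pos_y_2 = 5; pos_z_2 = 9; pos_x_3 = 6; pos_y_3 = 5; pos_z_3 = 7.5; height_3 = 2; pos_x_4 = 1; pos_y_4 = 2; pos_z_4 = 1.5; width_4 = 3; depth_4 = 1.5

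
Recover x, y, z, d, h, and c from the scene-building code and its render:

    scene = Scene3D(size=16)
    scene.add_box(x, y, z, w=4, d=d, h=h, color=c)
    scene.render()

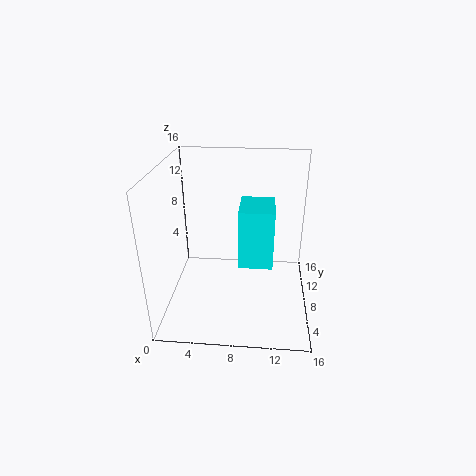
x = 8; y = 8; z = 4; d = 5; h = 7; c = 'cyan'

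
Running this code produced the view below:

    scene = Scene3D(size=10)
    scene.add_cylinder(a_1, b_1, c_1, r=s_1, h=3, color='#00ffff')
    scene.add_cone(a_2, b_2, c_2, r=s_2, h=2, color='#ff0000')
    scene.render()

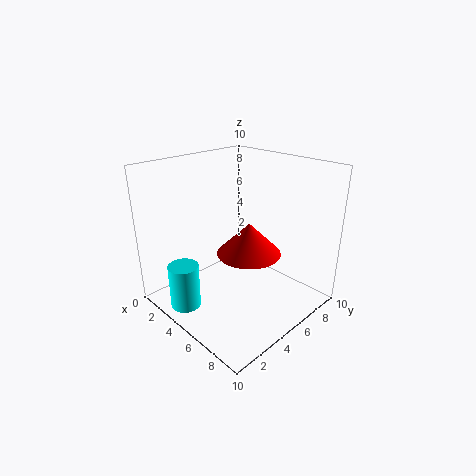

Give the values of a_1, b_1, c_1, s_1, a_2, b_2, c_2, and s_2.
a_1 = 4; b_1 = 1; c_1 = 1; s_1 = 1; a_2 = 7; b_2 = 4; c_2 = 5; s_2 = 2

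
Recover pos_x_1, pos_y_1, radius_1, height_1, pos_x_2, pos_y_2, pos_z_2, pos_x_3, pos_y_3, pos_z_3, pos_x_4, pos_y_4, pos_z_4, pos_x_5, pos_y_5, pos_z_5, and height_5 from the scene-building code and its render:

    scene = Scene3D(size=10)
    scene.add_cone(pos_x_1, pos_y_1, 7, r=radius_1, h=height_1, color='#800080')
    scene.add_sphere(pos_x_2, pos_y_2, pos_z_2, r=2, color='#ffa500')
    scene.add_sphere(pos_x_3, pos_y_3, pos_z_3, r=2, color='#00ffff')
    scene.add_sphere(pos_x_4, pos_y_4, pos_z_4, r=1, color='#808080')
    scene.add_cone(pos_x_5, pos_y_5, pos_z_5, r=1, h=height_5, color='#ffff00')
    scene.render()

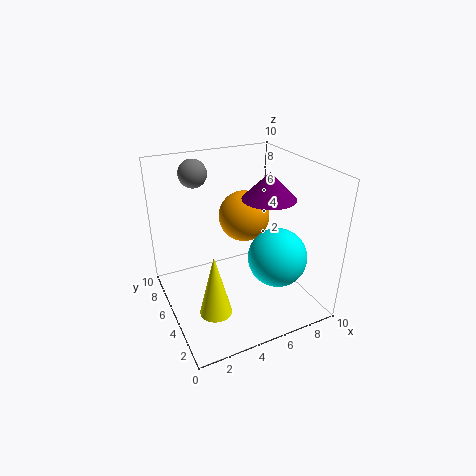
pos_x_1 = 8
pos_y_1 = 6
radius_1 = 2
height_1 = 2
pos_x_2 = 7
pos_y_2 = 8
pos_z_2 = 5
pos_x_3 = 7
pos_y_3 = 3
pos_z_3 = 4
pos_x_4 = 3
pos_y_4 = 8
pos_z_4 = 9
pos_x_5 = 2
pos_y_5 = 2
pos_z_5 = 2
height_5 = 4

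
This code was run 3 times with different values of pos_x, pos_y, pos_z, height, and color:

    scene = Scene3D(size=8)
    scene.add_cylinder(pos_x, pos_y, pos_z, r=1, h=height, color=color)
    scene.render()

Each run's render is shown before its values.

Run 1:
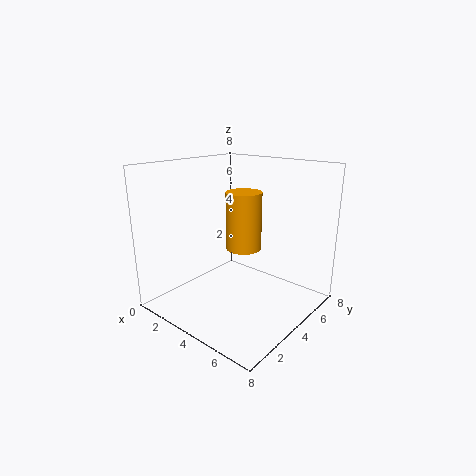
pos_x = 4
pos_y = 4.5
pos_z = 3.25
height = 3.25
color = 'orange'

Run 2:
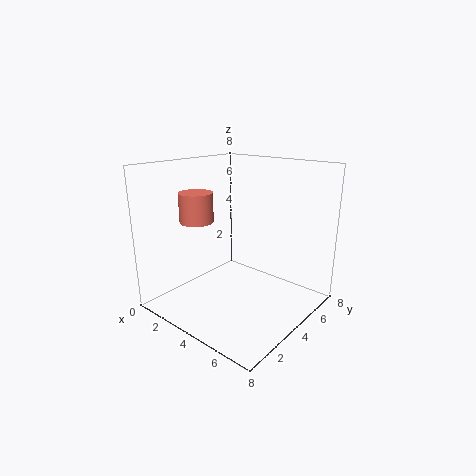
pos_x = 1.25
pos_y = 3.5
pos_z = 4.5
height = 1.75
color = 'salmon'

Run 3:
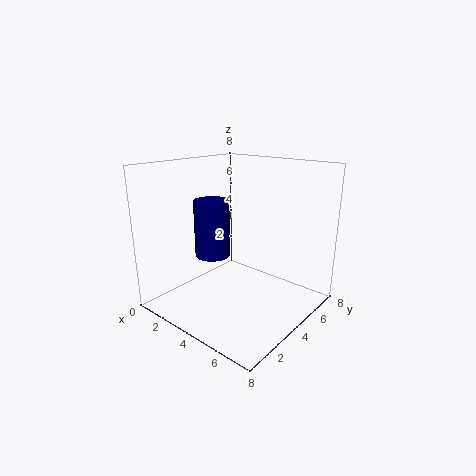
pos_x = 2.5
pos_y = 3.5
pos_z = 2.75
height = 3.25
color = 'navy'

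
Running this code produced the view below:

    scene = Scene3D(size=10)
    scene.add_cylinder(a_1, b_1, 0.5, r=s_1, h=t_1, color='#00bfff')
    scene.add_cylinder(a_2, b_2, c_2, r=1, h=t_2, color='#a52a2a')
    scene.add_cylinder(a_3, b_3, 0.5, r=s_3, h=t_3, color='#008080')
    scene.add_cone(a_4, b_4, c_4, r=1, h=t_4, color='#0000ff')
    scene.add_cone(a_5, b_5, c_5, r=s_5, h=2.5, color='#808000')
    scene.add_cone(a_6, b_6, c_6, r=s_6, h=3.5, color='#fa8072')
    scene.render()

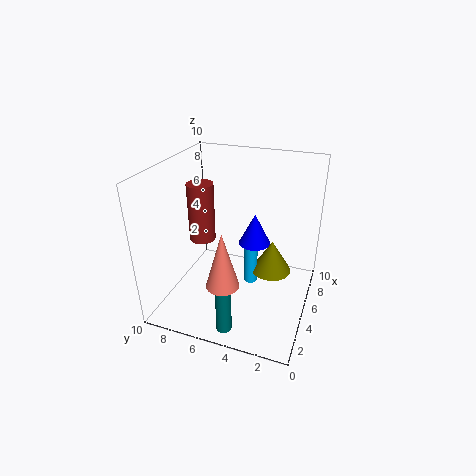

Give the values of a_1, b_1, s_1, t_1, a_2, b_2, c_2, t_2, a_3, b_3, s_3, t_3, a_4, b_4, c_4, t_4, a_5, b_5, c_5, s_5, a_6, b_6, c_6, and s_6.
a_1 = 6.5, b_1 = 4.5, s_1 = 0.5, t_1 = 4, a_2 = 6.5, b_2 = 8.5, c_2 = 3.5, t_2 = 4.5, a_3 = 1, b_3 = 4.5, s_3 = 0.5, t_3 = 3, a_4 = 4, b_4 = 3.5, c_4 = 5.5, t_4 = 2, a_5 = 7, b_5 = 3, c_5 = 1.5, s_5 = 1.5, a_6 = 1, b_6 = 4.5, c_6 = 4, s_6 = 1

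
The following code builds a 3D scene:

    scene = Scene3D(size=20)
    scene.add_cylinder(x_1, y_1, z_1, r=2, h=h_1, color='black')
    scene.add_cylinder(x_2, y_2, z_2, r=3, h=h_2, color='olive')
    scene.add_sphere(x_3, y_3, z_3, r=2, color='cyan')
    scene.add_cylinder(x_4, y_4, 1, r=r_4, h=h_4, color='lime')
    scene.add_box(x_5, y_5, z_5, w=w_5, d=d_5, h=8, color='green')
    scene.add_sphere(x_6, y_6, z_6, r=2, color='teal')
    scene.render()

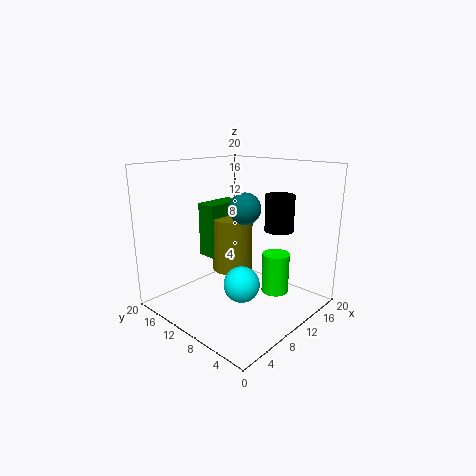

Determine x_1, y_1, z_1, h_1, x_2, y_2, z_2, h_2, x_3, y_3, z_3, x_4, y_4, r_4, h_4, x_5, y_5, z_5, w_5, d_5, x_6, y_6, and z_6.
x_1 = 14; y_1 = 6; z_1 = 11; h_1 = 5; x_2 = 12; y_2 = 13; z_2 = 4; h_2 = 8; x_3 = 3; y_3 = 3; z_3 = 8; x_4 = 15; y_4 = 7; r_4 = 2; h_4 = 6; x_5 = 9; y_5 = 14; z_5 = 6; w_5 = 6; d_5 = 3; x_6 = 8; y_6 = 7; z_6 = 15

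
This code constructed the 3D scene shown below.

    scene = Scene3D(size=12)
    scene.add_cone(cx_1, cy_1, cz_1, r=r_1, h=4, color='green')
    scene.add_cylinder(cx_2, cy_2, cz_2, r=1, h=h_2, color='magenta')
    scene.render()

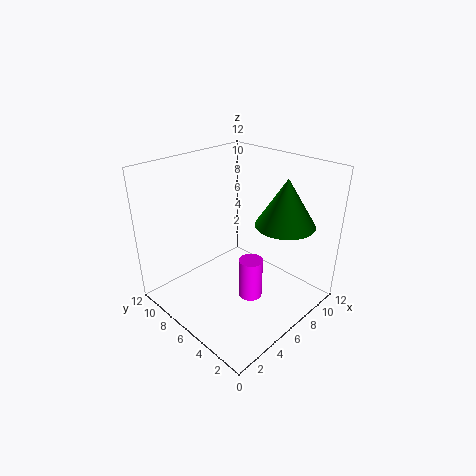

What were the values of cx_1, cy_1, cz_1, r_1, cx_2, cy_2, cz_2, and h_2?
cx_1 = 9; cy_1 = 3.5; cz_1 = 7; r_1 = 2.5; cx_2 = 6; cy_2 = 4.5; cz_2 = 1; h_2 = 3.5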